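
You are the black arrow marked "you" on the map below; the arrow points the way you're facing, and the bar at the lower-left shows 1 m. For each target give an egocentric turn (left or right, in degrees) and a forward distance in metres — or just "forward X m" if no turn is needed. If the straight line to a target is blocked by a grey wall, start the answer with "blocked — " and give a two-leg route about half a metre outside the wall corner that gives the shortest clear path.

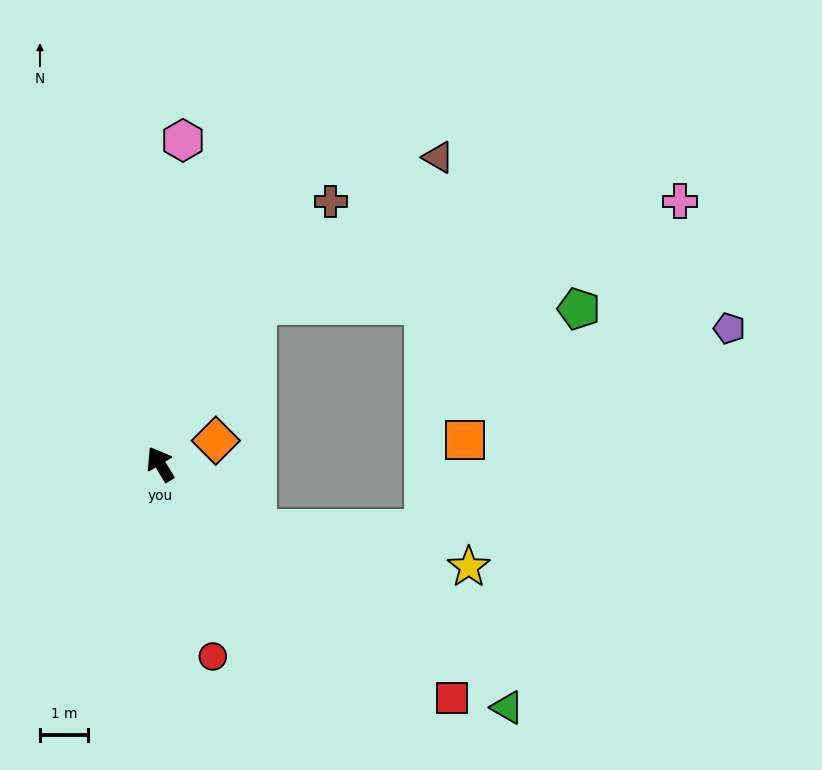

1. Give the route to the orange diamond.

turn right 98°, forward 1.2 m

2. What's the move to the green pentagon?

blocked — turn right 62°, forward 3.9 m, then turn right 60°, forward 6.7 m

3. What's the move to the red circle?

turn left 164°, forward 4.1 m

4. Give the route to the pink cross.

blocked — turn right 62°, forward 3.9 m, then turn right 45°, forward 9.0 m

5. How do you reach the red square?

turn right 160°, forward 7.7 m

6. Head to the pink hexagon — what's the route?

turn right 35°, forward 6.7 m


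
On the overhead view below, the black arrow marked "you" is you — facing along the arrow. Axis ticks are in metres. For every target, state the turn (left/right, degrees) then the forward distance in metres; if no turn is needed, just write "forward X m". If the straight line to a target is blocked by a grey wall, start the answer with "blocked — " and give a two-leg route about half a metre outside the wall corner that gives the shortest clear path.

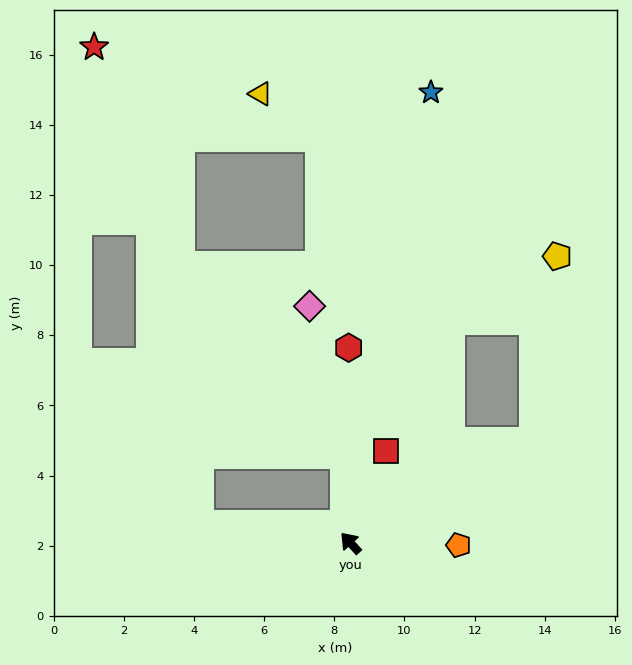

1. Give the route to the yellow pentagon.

blocked — turn right 103°, forward 6.0 m, then turn left 53°, forward 5.3 m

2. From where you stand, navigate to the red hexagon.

turn right 42°, forward 5.6 m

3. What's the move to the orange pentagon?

turn right 133°, forward 3.1 m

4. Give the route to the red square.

turn right 63°, forward 2.8 m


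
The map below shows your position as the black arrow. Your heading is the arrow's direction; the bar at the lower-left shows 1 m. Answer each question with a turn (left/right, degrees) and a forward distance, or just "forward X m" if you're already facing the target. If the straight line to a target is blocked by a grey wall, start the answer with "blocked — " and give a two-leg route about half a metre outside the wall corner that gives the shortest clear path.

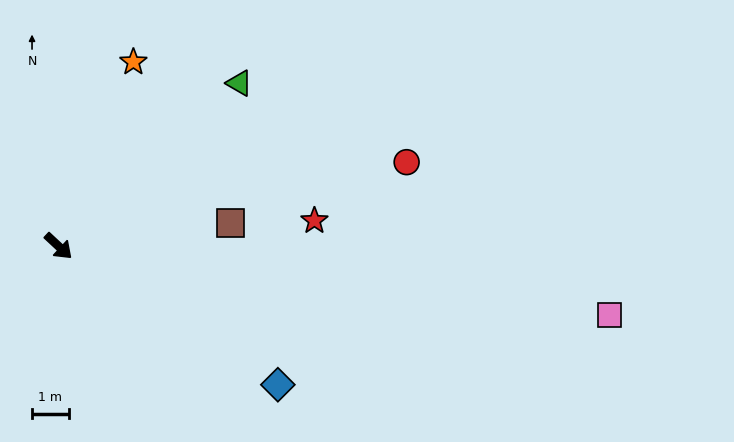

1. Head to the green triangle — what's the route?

turn left 85°, forward 6.6 m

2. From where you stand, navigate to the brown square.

turn left 51°, forward 4.7 m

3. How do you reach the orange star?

turn left 111°, forward 5.4 m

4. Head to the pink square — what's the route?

turn left 36°, forward 15.2 m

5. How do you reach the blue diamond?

turn left 11°, forward 7.1 m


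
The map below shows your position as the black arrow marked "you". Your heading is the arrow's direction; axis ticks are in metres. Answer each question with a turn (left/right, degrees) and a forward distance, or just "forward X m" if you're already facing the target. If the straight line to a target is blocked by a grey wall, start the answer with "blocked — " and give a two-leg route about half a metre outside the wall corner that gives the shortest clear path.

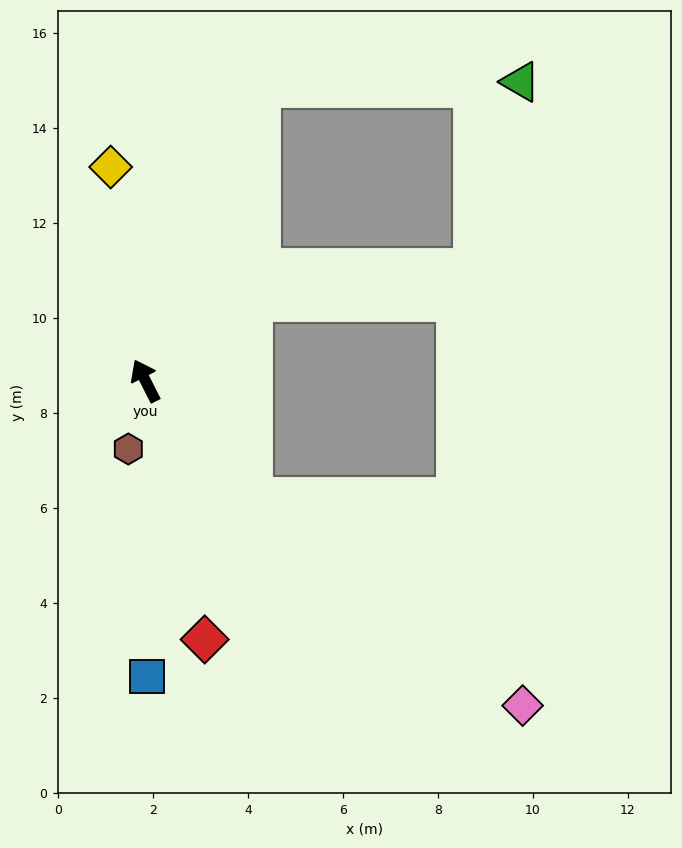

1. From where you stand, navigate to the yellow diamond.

turn right 18°, forward 4.6 m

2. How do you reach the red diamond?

turn left 166°, forward 5.6 m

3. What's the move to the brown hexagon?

turn left 139°, forward 1.5 m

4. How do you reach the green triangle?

blocked — turn right 48°, forward 6.6 m, then turn right 68°, forward 5.5 m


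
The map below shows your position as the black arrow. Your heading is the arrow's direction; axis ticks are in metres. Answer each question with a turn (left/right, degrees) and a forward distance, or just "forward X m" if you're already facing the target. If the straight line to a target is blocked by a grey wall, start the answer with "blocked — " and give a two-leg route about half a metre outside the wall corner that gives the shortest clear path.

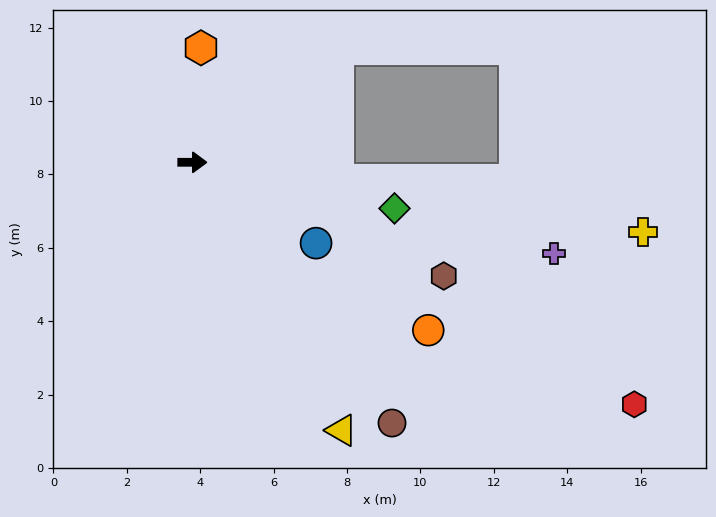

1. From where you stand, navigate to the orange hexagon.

turn left 86°, forward 3.1 m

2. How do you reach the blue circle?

turn right 33°, forward 4.0 m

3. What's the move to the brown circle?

turn right 52°, forward 8.9 m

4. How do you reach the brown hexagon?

turn right 24°, forward 7.5 m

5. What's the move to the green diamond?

turn right 13°, forward 5.6 m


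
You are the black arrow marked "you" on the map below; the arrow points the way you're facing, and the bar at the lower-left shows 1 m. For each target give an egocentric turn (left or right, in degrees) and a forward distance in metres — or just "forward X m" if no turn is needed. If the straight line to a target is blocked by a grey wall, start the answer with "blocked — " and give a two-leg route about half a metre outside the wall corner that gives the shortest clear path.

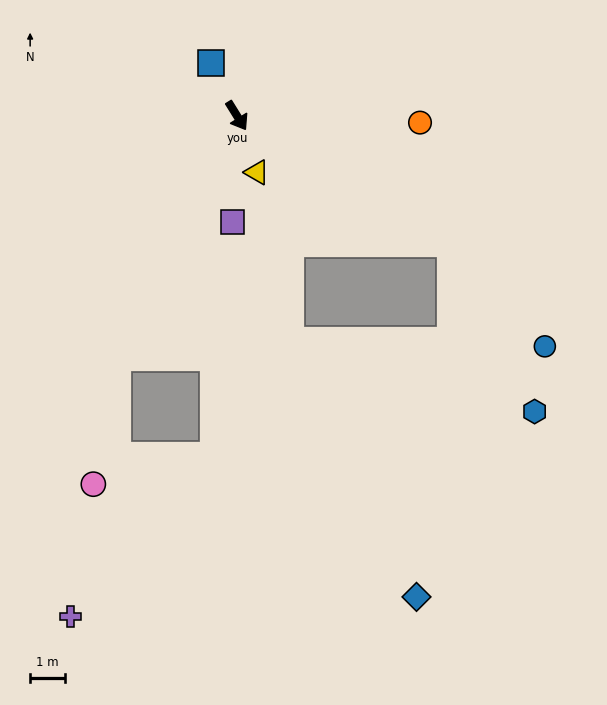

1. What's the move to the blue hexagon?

blocked — turn left 28°, forward 7.2 m, then turn right 34°, forward 5.4 m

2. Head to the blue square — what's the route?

turn left 174°, forward 1.7 m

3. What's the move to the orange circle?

turn left 56°, forward 5.3 m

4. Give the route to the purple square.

turn right 34°, forward 3.1 m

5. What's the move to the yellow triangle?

turn right 12°, forward 1.7 m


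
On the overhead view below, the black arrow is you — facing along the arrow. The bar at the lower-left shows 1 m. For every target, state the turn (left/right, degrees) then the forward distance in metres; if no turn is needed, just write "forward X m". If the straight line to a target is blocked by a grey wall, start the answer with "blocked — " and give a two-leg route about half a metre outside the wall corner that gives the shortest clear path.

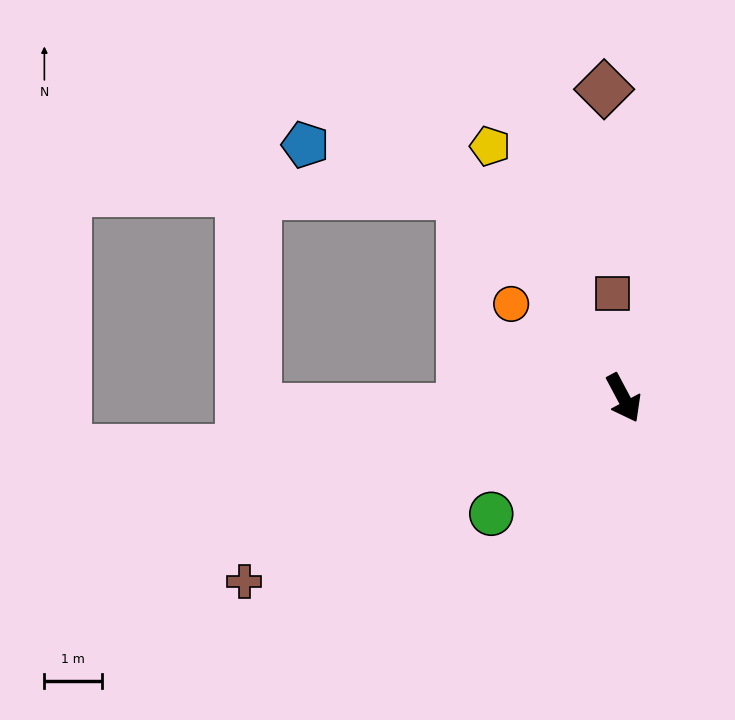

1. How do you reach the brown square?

turn left 158°, forward 1.8 m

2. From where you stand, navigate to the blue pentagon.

blocked — turn right 169°, forward 4.5 m, then turn left 33°, forward 2.8 m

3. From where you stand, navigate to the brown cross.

turn right 92°, forward 7.3 m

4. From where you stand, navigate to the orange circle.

turn right 158°, forward 2.5 m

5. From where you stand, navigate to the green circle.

turn right 77°, forward 3.1 m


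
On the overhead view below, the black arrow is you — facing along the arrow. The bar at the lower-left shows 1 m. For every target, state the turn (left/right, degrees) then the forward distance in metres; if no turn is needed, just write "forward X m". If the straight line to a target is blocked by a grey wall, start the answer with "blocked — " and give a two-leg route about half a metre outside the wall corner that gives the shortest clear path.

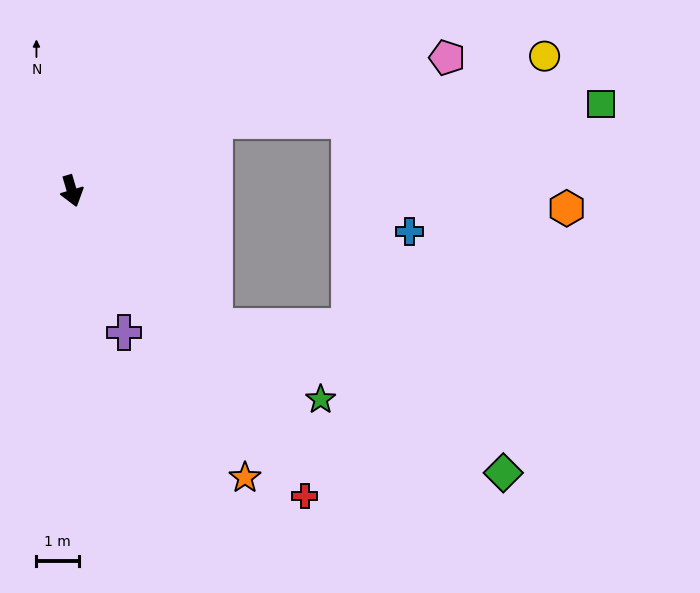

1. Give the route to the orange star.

turn left 15°, forward 7.9 m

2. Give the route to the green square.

blocked — turn left 100°, forward 3.8 m, then turn right 24°, forward 9.2 m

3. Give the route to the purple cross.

turn left 4°, forward 3.6 m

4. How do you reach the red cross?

turn left 21°, forward 9.1 m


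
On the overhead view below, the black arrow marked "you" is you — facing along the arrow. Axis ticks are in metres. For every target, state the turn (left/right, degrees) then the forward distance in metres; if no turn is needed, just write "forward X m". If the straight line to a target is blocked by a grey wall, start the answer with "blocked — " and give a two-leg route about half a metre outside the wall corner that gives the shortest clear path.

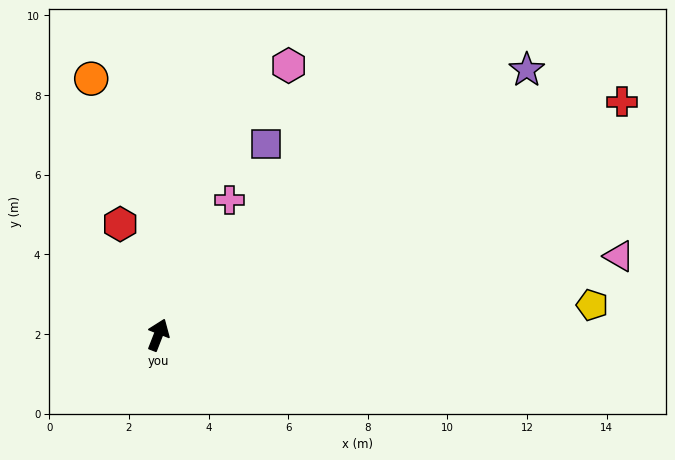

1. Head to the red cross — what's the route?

turn right 42°, forward 13.0 m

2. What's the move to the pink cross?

turn right 7°, forward 3.8 m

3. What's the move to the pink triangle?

turn right 59°, forward 11.7 m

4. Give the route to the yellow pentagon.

turn right 65°, forward 10.9 m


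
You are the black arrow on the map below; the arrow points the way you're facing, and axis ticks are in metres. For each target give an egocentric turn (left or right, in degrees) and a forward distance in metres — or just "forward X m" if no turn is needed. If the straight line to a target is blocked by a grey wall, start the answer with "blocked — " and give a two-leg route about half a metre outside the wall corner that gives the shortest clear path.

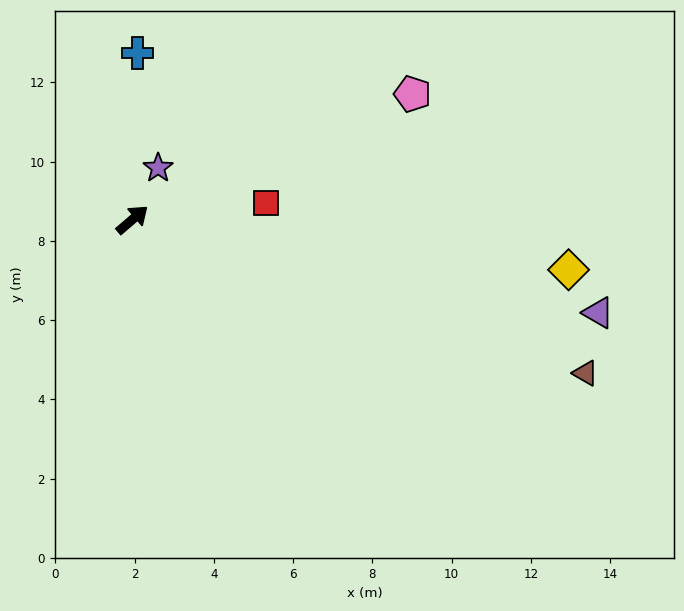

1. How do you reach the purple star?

turn left 23°, forward 1.5 m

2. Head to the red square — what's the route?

turn right 34°, forward 3.4 m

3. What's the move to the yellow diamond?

turn right 47°, forward 11.1 m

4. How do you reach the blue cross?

turn left 48°, forward 4.2 m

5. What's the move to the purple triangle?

turn right 52°, forward 12.0 m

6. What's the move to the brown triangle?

turn right 59°, forward 12.1 m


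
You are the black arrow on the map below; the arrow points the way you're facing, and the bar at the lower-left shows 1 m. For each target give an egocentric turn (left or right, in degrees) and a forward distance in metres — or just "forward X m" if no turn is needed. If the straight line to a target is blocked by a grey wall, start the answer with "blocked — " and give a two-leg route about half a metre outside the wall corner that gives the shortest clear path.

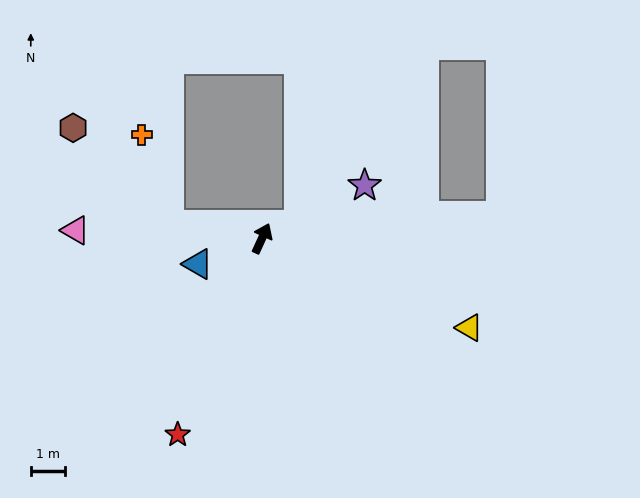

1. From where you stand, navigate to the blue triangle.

turn left 136°, forward 2.0 m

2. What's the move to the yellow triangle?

turn right 89°, forward 6.5 m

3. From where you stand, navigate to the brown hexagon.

blocked — turn left 106°, forward 2.7 m, then turn right 37°, forward 3.9 m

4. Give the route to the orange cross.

blocked — turn left 106°, forward 2.7 m, then turn right 65°, forward 2.7 m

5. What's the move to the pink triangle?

turn left 112°, forward 5.4 m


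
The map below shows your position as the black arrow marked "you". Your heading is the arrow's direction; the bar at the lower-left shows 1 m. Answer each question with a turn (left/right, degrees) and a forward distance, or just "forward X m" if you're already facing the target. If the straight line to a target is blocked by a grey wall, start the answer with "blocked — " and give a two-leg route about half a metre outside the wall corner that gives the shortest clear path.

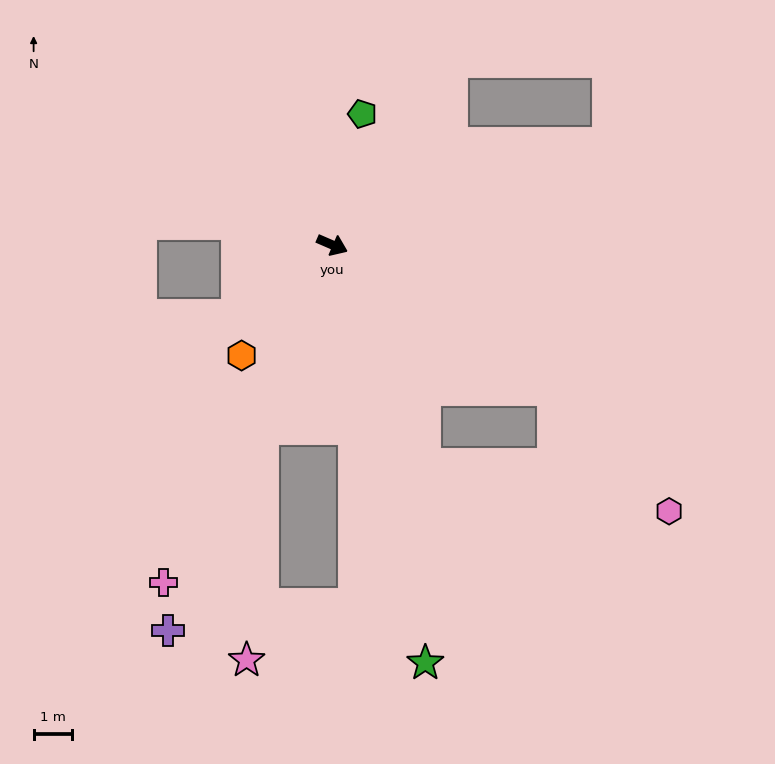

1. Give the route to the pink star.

blocked — turn right 87°, forward 5.1 m, then turn left 16°, forward 6.1 m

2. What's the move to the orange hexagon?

turn right 106°, forward 3.8 m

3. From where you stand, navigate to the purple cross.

turn right 90°, forward 11.0 m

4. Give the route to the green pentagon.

turn left 100°, forward 3.5 m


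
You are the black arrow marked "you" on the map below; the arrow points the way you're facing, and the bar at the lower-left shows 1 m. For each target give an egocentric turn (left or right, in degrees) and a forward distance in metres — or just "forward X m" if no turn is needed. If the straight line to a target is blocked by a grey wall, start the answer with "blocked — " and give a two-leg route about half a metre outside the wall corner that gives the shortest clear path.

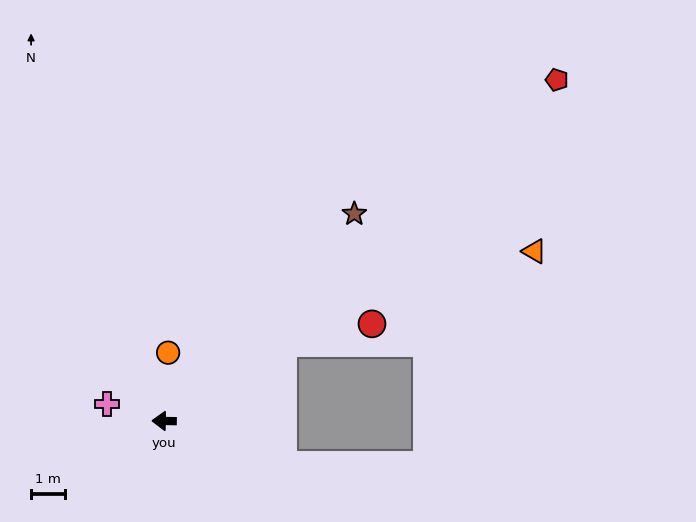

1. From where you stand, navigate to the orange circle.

turn right 92°, forward 2.0 m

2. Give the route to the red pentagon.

turn right 138°, forward 15.3 m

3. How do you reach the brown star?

turn right 132°, forward 8.3 m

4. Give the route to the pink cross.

turn right 15°, forward 1.7 m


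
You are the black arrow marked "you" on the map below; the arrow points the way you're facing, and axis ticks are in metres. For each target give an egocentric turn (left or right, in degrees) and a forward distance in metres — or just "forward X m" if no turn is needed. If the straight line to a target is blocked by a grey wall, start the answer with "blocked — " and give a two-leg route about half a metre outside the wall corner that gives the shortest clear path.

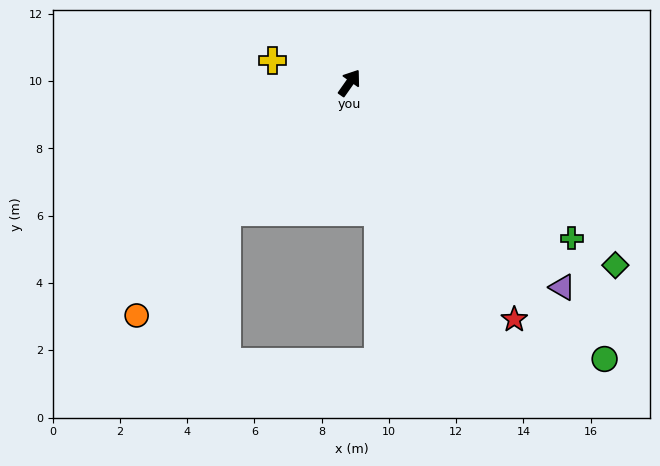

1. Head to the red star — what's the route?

turn right 110°, forward 8.6 m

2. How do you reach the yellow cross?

turn left 109°, forward 2.4 m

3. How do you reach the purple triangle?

turn right 99°, forward 8.8 m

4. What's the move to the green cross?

turn right 90°, forward 8.1 m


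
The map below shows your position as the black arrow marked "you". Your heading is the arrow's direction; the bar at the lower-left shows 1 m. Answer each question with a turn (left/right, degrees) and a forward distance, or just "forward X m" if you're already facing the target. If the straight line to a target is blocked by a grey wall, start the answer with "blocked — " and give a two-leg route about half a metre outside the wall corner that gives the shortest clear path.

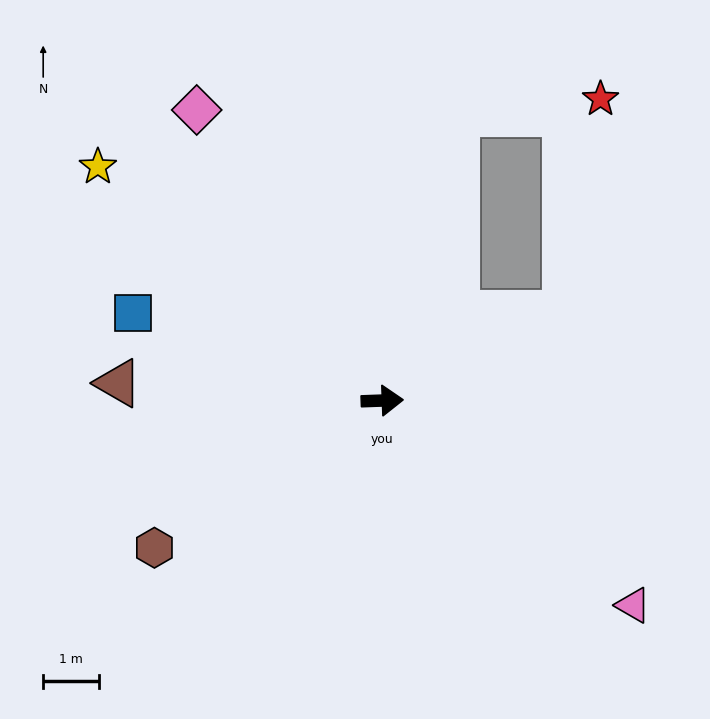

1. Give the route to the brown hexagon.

turn right 149°, forward 4.9 m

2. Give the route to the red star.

blocked — turn left 23°, forward 3.7 m, then turn left 56°, forward 3.9 m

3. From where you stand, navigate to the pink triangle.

turn right 41°, forward 5.8 m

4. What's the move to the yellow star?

turn left 139°, forward 6.6 m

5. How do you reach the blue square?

turn left 159°, forward 4.8 m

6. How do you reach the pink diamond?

turn left 120°, forward 6.2 m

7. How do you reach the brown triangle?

turn left 174°, forward 4.8 m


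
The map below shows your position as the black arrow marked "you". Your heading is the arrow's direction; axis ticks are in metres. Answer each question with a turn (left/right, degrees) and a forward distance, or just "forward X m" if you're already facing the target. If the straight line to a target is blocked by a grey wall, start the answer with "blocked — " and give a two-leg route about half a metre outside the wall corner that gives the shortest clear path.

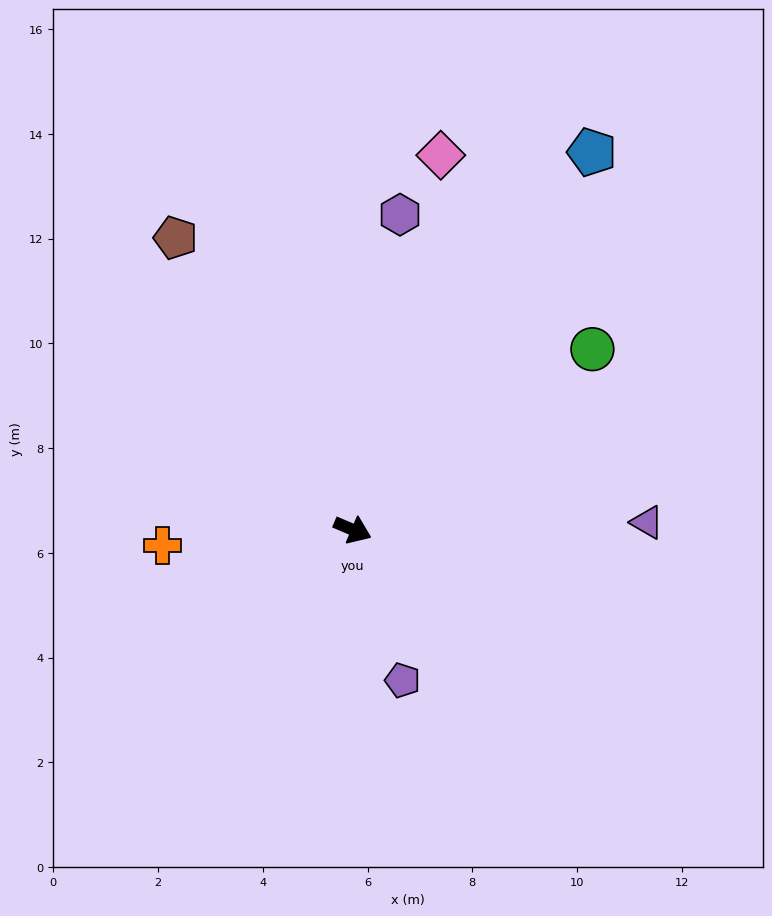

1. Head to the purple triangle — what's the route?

turn left 24°, forward 5.6 m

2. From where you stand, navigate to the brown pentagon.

turn left 144°, forward 6.5 m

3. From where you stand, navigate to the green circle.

turn left 60°, forward 5.7 m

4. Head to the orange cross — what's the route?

turn right 152°, forward 3.6 m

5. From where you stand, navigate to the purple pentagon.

turn right 49°, forward 3.0 m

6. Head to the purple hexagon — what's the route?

turn left 104°, forward 6.1 m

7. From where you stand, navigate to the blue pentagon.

turn left 81°, forward 8.5 m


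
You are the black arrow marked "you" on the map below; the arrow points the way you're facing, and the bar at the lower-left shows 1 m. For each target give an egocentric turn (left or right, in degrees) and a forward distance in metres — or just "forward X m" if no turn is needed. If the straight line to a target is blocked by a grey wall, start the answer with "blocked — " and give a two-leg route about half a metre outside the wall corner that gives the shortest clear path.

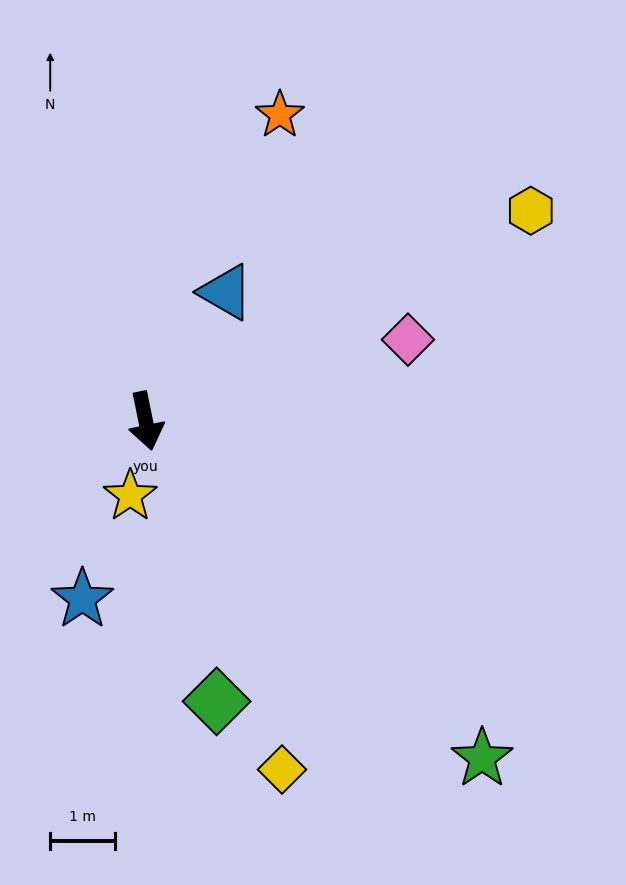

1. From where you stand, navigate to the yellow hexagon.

turn left 107°, forward 6.7 m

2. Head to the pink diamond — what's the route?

turn left 96°, forward 4.2 m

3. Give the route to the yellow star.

turn right 23°, forward 1.2 m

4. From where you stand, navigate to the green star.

turn left 33°, forward 7.3 m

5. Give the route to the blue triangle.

turn left 137°, forward 2.3 m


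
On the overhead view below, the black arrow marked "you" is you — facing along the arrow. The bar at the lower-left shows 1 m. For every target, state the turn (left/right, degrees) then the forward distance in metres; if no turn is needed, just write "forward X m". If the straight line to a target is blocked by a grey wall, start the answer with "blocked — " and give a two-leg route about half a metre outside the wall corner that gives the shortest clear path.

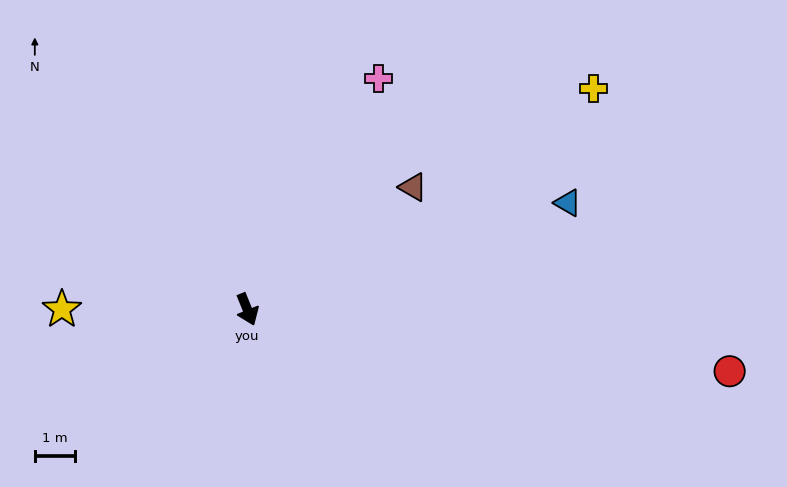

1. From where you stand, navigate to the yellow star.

turn right 112°, forward 4.6 m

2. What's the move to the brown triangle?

turn left 104°, forward 5.1 m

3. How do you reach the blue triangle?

turn left 86°, forward 8.4 m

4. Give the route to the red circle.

turn left 61°, forward 12.0 m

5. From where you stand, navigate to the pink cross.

turn left 128°, forward 6.6 m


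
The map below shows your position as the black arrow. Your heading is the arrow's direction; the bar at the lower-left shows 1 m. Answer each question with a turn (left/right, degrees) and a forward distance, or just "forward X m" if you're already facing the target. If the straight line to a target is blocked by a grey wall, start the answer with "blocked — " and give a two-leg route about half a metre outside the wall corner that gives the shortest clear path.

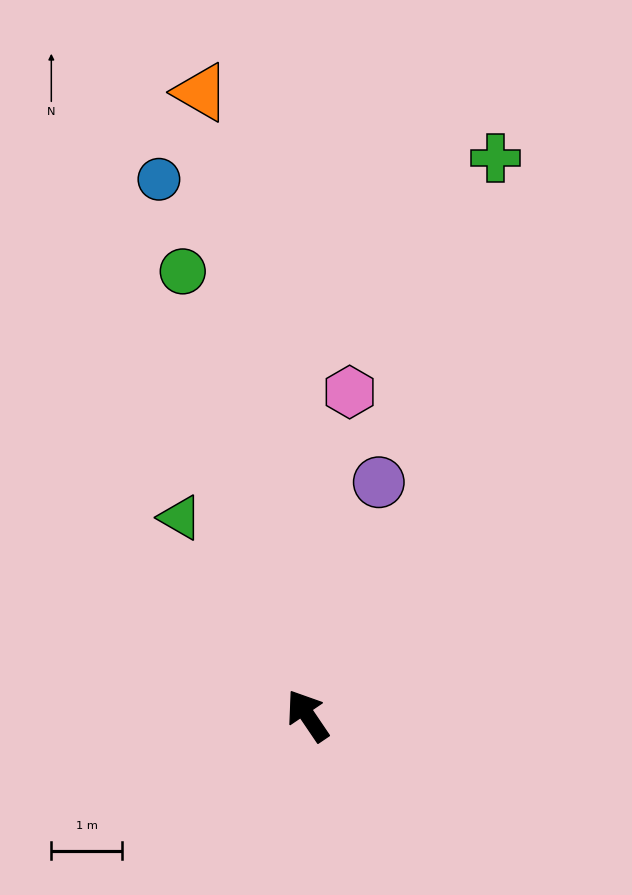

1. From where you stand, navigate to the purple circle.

turn right 51°, forward 3.5 m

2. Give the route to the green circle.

turn right 18°, forward 6.6 m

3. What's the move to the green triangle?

forward 3.3 m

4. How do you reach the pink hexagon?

turn right 42°, forward 4.6 m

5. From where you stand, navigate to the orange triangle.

turn right 24°, forward 9.0 m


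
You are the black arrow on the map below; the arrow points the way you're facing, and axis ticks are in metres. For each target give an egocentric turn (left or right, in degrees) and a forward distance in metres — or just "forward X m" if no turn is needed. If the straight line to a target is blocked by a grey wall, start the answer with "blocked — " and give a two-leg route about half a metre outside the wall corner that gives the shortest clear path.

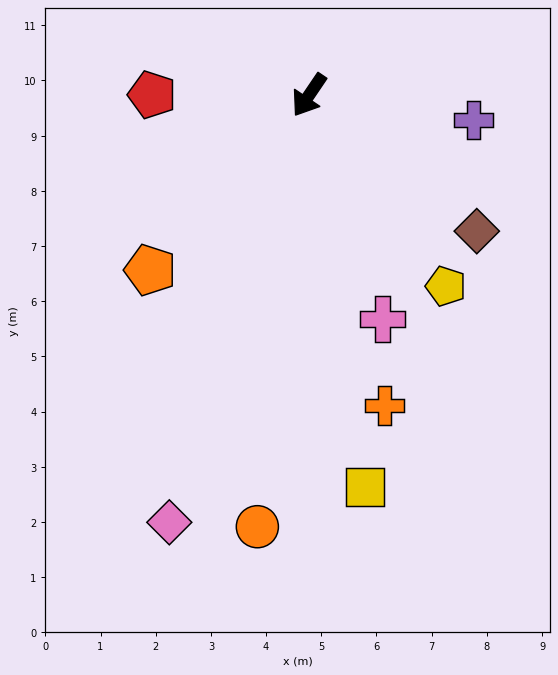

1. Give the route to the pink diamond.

turn left 16°, forward 8.1 m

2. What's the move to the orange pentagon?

turn right 8°, forward 4.3 m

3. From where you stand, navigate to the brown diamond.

turn left 85°, forward 3.9 m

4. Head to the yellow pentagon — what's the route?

turn left 70°, forward 4.3 m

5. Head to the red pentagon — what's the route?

turn right 56°, forward 2.8 m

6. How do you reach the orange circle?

turn left 27°, forward 7.9 m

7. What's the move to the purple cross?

turn left 116°, forward 3.0 m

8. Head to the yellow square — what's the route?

turn left 42°, forward 7.2 m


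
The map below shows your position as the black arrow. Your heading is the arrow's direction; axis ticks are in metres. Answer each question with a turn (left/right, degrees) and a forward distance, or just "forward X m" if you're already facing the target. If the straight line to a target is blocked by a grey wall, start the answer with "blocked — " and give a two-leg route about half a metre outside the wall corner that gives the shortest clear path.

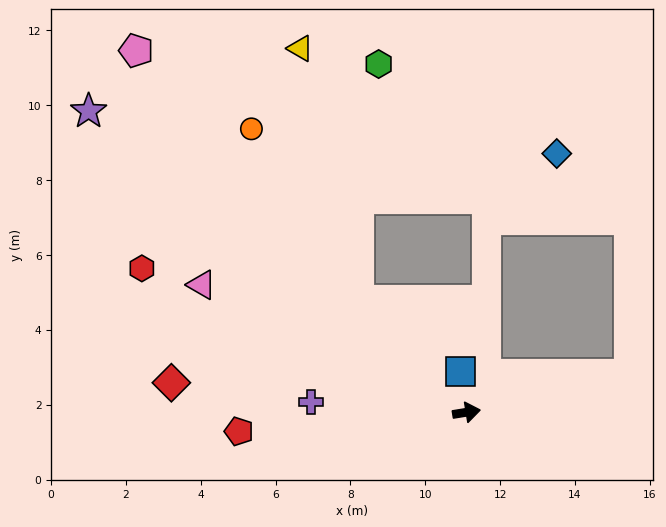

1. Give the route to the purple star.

turn left 132°, forward 12.9 m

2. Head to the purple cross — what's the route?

turn left 167°, forward 4.2 m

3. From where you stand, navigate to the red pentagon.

turn left 176°, forward 6.1 m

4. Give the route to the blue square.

turn left 89°, forward 1.1 m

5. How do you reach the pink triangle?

turn left 145°, forward 7.9 m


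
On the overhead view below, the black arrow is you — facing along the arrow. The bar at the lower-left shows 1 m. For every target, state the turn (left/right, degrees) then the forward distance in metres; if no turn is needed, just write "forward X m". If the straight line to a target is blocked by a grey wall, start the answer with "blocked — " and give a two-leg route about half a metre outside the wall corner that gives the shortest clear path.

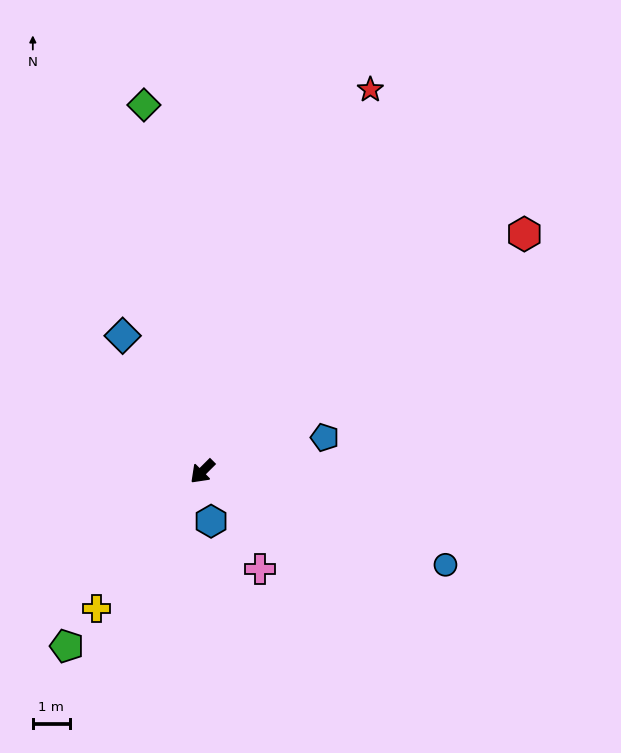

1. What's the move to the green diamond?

turn right 126°, forward 10.1 m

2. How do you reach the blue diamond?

turn right 104°, forward 4.3 m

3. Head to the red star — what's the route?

turn right 159°, forward 11.3 m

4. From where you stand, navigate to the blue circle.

turn left 114°, forward 7.1 m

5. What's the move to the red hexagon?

turn left 172°, forward 10.9 m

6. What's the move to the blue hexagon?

turn left 55°, forward 1.4 m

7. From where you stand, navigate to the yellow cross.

turn left 7°, forward 4.7 m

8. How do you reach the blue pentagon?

turn left 151°, forward 3.4 m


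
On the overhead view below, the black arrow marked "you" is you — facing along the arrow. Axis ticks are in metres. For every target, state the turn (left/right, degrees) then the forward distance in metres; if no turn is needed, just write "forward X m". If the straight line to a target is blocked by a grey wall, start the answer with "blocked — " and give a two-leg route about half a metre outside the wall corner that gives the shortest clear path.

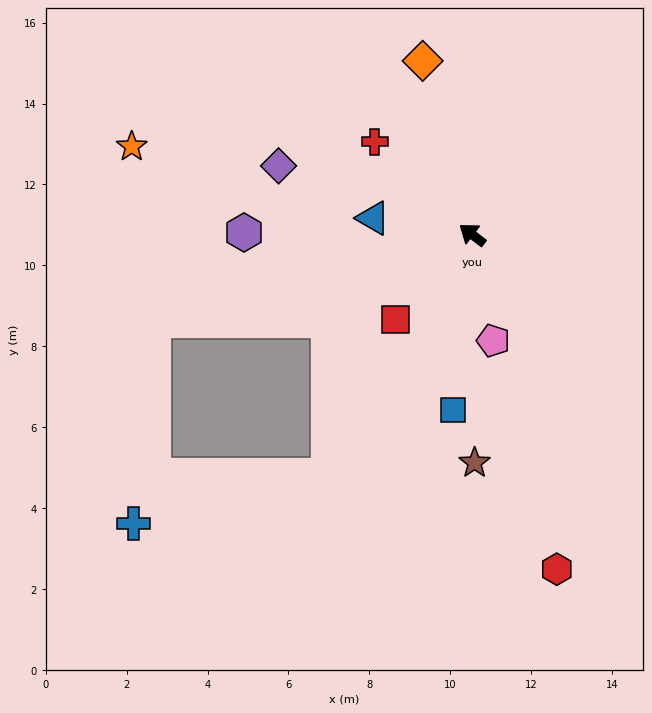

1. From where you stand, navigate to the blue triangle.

turn left 28°, forward 2.5 m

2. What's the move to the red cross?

turn right 6°, forward 3.3 m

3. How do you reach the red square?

turn left 85°, forward 2.8 m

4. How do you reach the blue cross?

blocked — turn left 52°, forward 8.2 m, then turn left 70°, forward 5.0 m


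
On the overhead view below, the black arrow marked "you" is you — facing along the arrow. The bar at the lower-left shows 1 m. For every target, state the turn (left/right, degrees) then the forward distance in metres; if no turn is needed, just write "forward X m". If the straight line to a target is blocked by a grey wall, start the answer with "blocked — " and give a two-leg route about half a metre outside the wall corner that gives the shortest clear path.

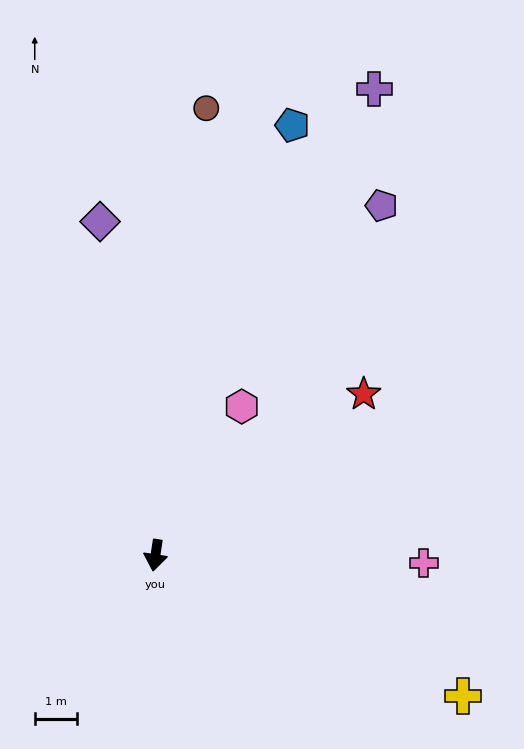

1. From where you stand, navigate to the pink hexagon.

turn left 159°, forward 4.0 m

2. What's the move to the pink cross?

turn left 97°, forward 6.3 m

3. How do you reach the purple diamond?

turn right 162°, forward 7.9 m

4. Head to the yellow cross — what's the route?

turn left 74°, forward 7.9 m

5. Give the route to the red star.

turn left 136°, forward 6.2 m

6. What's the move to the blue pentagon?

turn left 171°, forward 10.6 m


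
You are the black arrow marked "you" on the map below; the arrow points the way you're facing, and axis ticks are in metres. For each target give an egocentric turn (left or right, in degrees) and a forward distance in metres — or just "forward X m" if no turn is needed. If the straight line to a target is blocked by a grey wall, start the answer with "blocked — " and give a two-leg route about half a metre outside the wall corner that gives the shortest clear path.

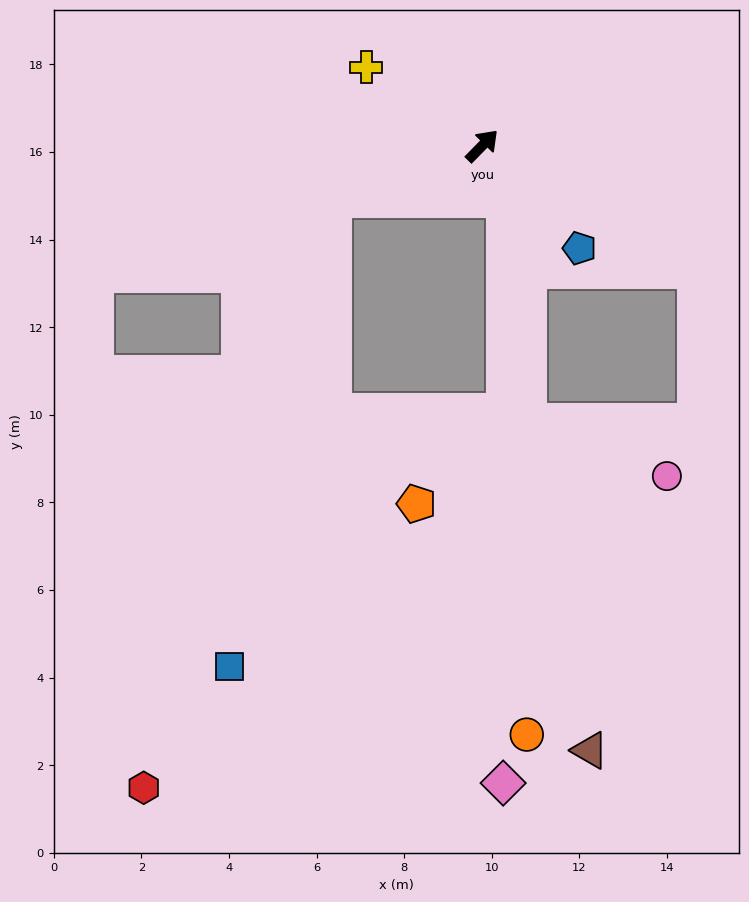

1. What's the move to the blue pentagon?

turn right 92°, forward 3.2 m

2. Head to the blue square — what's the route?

blocked — turn left 154°, forward 3.6 m, then turn left 58°, forward 10.9 m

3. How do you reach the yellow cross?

turn left 100°, forward 3.2 m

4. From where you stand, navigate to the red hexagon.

blocked — turn left 154°, forward 3.6 m, then turn left 53°, forward 14.1 m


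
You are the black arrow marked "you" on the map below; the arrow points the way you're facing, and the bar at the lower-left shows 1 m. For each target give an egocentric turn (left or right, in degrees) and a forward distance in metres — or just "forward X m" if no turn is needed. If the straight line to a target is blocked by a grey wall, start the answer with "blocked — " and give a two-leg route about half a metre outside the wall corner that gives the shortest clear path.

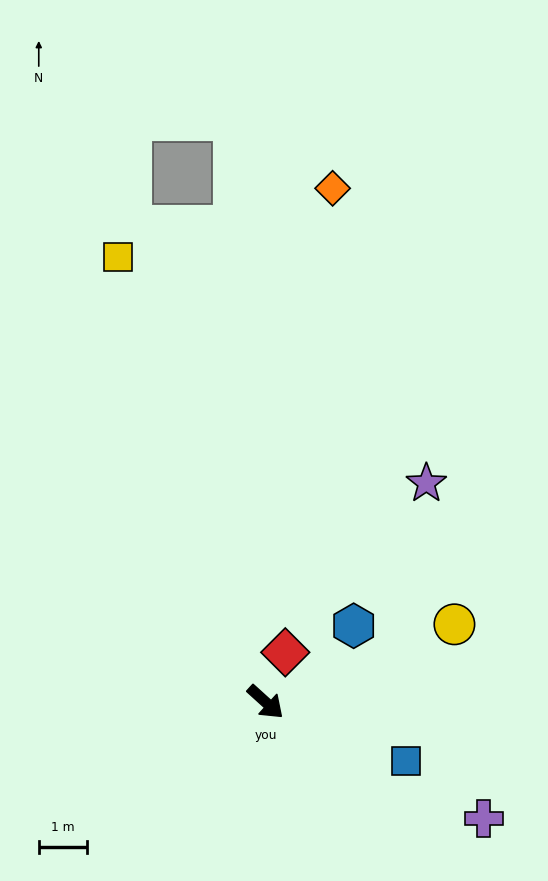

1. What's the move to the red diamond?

turn left 111°, forward 1.1 m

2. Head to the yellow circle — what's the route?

turn left 65°, forward 4.2 m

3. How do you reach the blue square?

turn left 19°, forward 3.2 m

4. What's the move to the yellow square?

turn left 151°, forward 9.7 m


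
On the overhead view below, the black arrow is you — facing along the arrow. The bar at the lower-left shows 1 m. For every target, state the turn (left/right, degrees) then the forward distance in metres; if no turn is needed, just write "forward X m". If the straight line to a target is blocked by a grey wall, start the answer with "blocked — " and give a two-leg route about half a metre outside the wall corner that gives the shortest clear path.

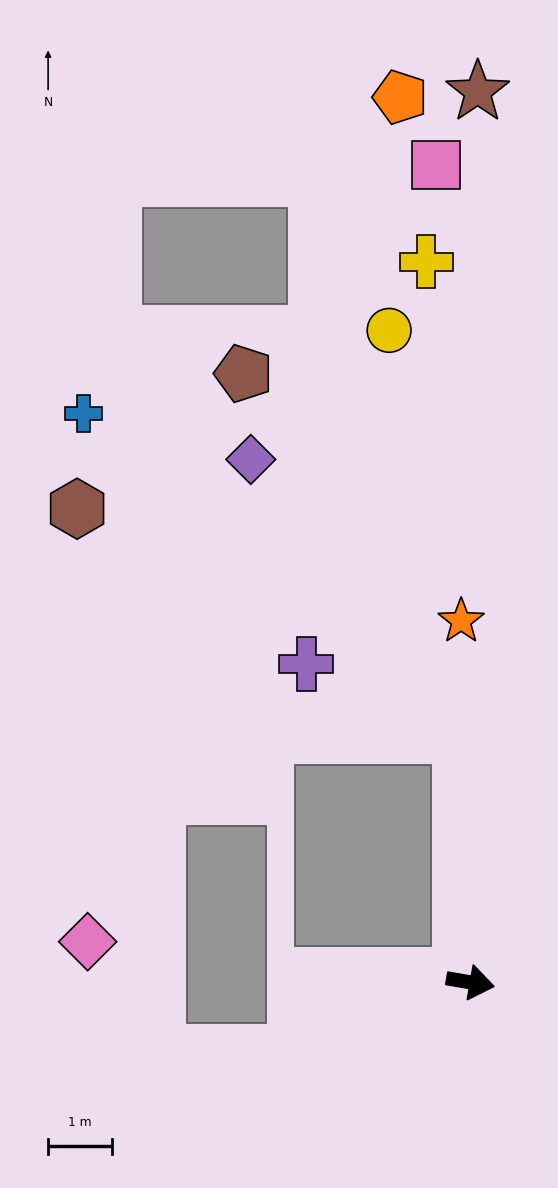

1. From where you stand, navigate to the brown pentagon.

blocked — turn left 102°, forward 3.9 m, then turn left 29°, forward 6.6 m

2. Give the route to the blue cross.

blocked — turn left 102°, forward 3.9 m, then turn left 47°, forward 7.8 m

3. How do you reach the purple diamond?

blocked — turn left 102°, forward 3.9 m, then turn left 35°, forward 5.4 m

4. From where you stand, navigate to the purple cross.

blocked — turn left 102°, forward 3.9 m, then turn left 63°, forward 2.7 m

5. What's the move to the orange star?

turn left 101°, forward 5.7 m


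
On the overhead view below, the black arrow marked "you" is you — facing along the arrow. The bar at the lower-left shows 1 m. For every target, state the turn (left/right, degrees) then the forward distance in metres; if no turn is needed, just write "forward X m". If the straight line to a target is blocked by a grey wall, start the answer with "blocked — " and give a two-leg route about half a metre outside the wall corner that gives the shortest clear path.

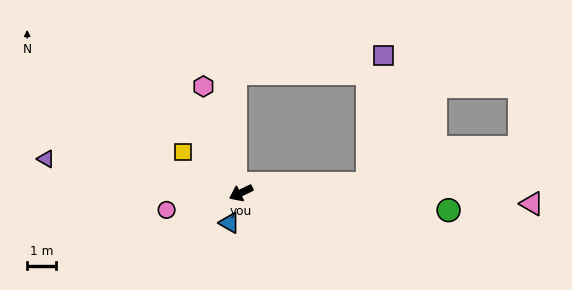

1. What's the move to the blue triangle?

turn left 43°, forward 1.1 m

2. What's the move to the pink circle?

turn right 13°, forward 2.6 m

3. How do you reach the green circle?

turn left 149°, forward 7.2 m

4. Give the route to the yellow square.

turn right 61°, forward 2.4 m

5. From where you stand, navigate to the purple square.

blocked — turn left 158°, forward 4.4 m, then turn left 79°, forward 4.5 m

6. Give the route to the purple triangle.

turn right 36°, forward 6.8 m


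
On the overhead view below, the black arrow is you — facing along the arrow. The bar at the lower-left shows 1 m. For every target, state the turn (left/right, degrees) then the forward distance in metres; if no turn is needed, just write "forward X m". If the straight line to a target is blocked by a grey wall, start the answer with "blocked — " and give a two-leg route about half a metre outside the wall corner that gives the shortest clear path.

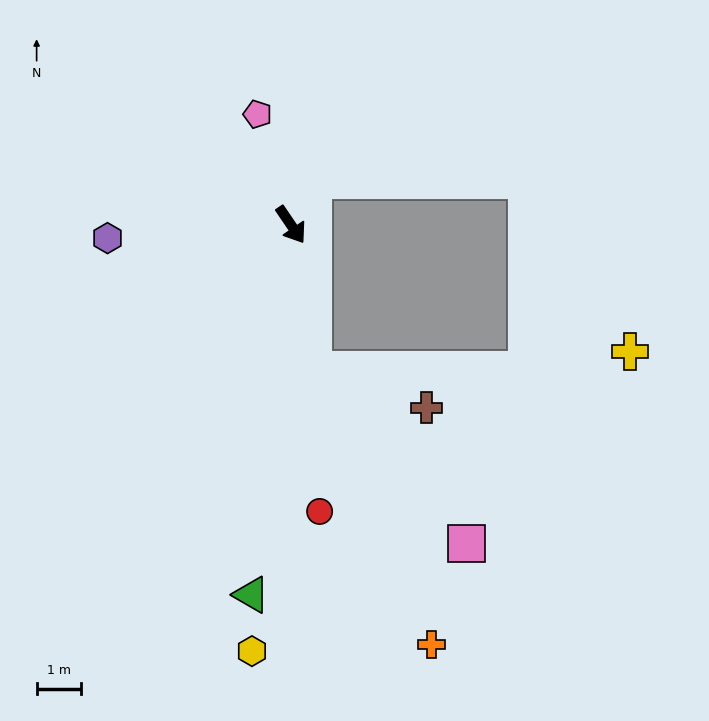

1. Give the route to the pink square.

blocked — turn right 26°, forward 3.3 m, then turn left 33°, forward 5.2 m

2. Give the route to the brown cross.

blocked — turn right 26°, forward 3.3 m, then turn left 64°, forward 2.7 m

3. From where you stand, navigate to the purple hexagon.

turn right 120°, forward 4.1 m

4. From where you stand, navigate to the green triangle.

turn right 40°, forward 8.4 m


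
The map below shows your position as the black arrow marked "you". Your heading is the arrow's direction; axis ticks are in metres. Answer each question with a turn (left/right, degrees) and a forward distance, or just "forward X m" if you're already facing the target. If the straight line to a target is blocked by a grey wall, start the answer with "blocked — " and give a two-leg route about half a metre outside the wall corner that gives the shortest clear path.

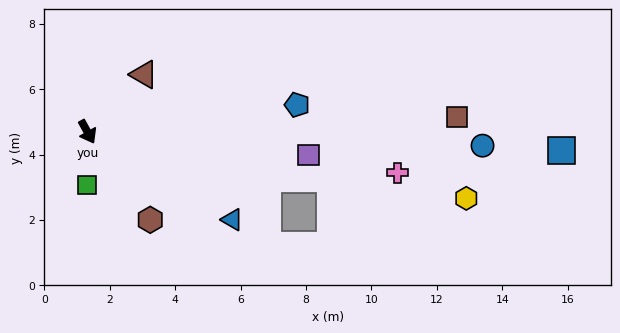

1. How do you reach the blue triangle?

turn left 30°, forward 5.2 m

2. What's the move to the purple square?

turn left 55°, forward 6.8 m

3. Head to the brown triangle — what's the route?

turn left 106°, forward 2.5 m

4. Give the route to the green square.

turn right 30°, forward 1.6 m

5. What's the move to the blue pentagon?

turn left 68°, forward 6.5 m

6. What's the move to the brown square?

turn left 63°, forward 11.3 m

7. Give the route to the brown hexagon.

turn left 7°, forward 3.3 m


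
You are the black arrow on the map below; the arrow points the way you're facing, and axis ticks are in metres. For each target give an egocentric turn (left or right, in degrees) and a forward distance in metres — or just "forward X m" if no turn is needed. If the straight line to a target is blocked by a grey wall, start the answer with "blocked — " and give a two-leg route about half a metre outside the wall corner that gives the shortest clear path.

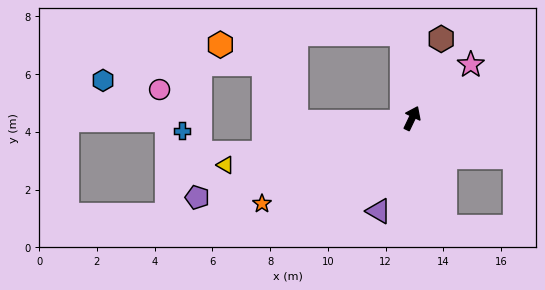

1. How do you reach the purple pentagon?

turn left 136°, forward 7.9 m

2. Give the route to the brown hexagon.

turn left 5°, forward 2.9 m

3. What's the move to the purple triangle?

turn right 174°, forward 3.4 m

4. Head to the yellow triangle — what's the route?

turn left 130°, forward 6.7 m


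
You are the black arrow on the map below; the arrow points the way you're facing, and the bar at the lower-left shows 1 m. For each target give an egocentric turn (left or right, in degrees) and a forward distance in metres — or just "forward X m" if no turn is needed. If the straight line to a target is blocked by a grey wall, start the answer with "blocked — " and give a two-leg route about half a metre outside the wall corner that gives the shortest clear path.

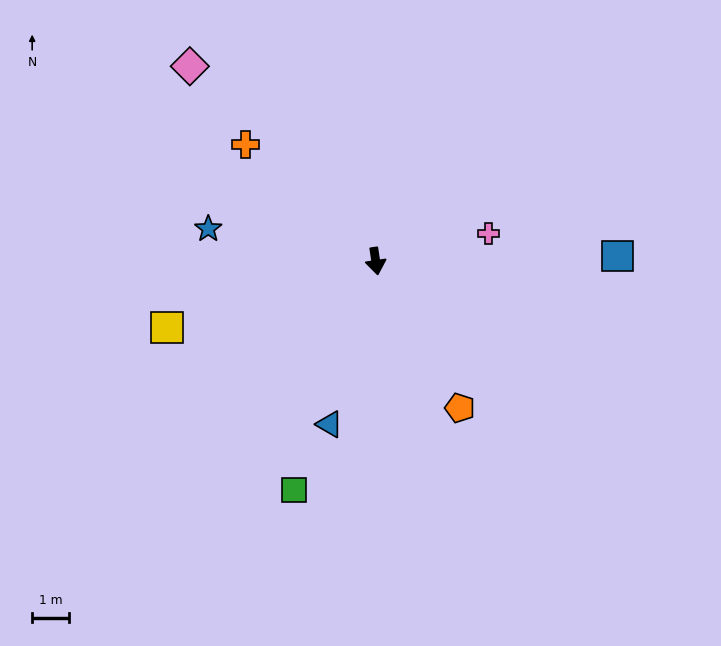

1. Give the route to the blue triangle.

turn right 24°, forward 4.6 m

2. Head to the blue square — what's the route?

turn left 83°, forward 6.5 m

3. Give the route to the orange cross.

turn right 140°, forward 4.7 m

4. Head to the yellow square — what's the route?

turn right 81°, forward 5.9 m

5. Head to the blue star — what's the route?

turn right 109°, forward 4.6 m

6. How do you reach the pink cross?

turn left 95°, forward 3.1 m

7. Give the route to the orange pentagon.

turn left 21°, forward 4.5 m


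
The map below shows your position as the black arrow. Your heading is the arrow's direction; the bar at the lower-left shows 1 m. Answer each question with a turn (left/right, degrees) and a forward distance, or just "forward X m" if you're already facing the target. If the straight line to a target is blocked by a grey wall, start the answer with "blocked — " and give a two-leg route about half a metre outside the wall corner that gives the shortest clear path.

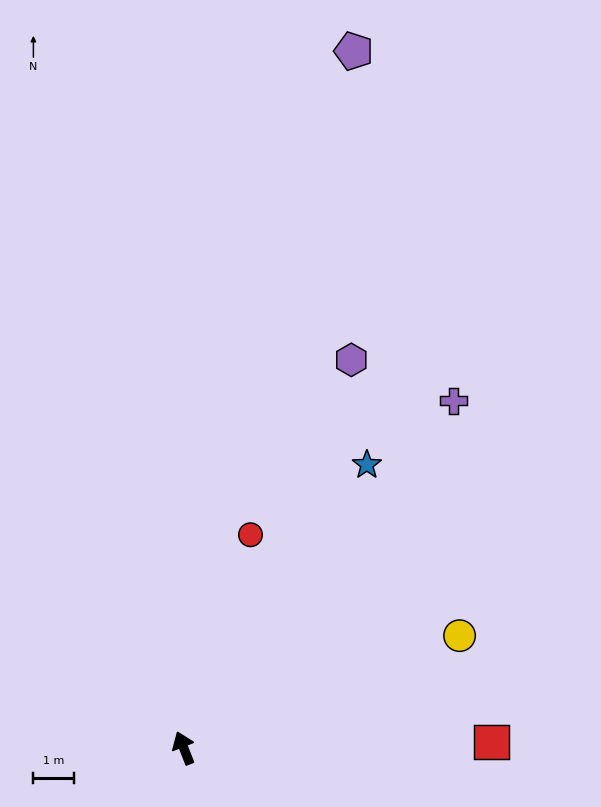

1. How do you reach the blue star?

turn right 54°, forward 8.2 m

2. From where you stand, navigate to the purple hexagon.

turn right 45°, forward 10.3 m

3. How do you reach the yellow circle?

turn right 89°, forward 7.3 m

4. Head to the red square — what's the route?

turn right 110°, forward 7.5 m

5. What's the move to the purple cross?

turn right 59°, forward 10.7 m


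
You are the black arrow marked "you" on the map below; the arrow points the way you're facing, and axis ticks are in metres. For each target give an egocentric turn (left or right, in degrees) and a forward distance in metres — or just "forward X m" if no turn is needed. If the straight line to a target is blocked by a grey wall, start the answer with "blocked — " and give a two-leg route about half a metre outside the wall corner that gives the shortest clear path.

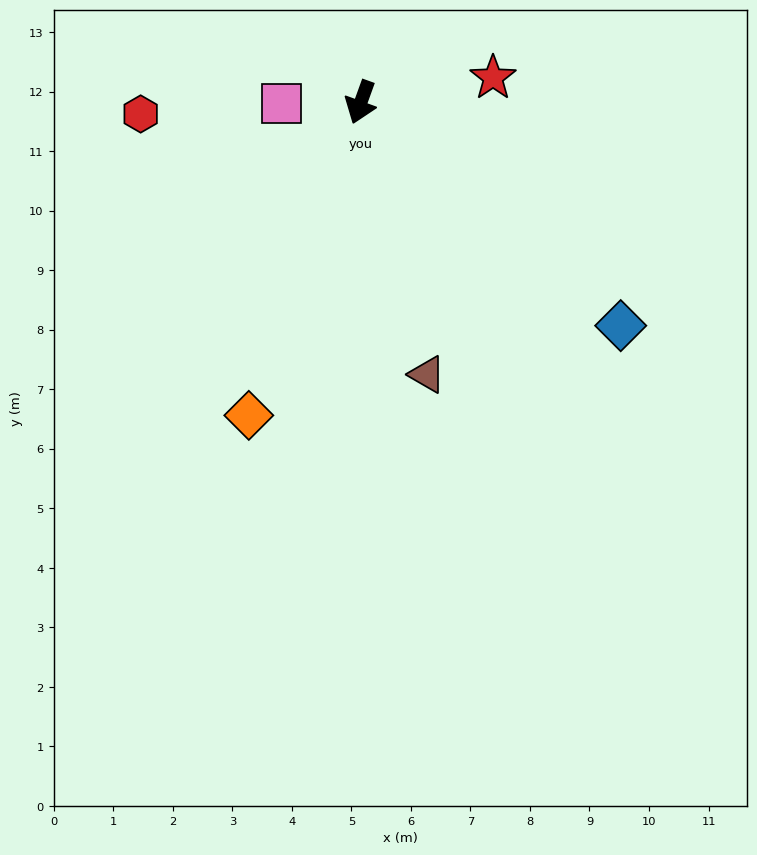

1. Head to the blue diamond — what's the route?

turn left 69°, forward 5.8 m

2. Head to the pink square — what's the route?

turn right 69°, forward 1.3 m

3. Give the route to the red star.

turn left 120°, forward 2.3 m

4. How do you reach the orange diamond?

forward 5.6 m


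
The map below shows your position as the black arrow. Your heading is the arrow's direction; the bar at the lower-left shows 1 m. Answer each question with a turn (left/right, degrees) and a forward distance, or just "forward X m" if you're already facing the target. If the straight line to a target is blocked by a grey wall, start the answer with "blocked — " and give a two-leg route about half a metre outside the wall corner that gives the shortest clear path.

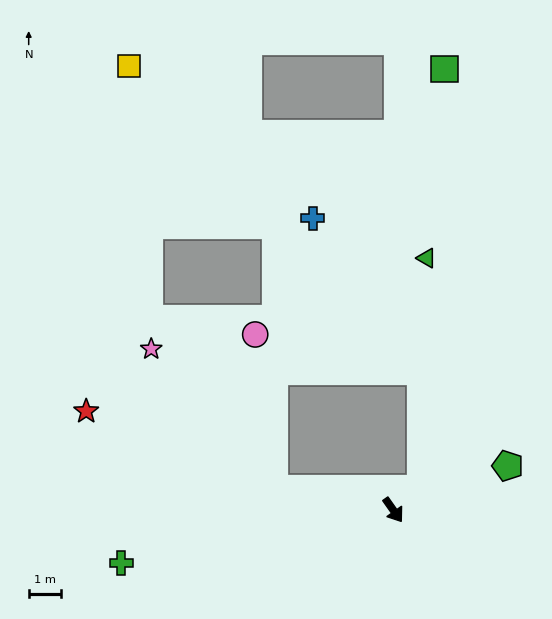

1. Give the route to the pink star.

blocked — turn right 135°, forward 3.7 m, then turn right 39°, forward 5.7 m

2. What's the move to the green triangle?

blocked — turn left 93°, forward 1.1 m, then turn left 50°, forward 7.1 m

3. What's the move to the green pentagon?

turn left 76°, forward 3.8 m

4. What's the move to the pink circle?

blocked — turn right 135°, forward 3.7 m, then turn right 73°, forward 4.8 m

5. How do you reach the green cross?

turn right 114°, forward 8.5 m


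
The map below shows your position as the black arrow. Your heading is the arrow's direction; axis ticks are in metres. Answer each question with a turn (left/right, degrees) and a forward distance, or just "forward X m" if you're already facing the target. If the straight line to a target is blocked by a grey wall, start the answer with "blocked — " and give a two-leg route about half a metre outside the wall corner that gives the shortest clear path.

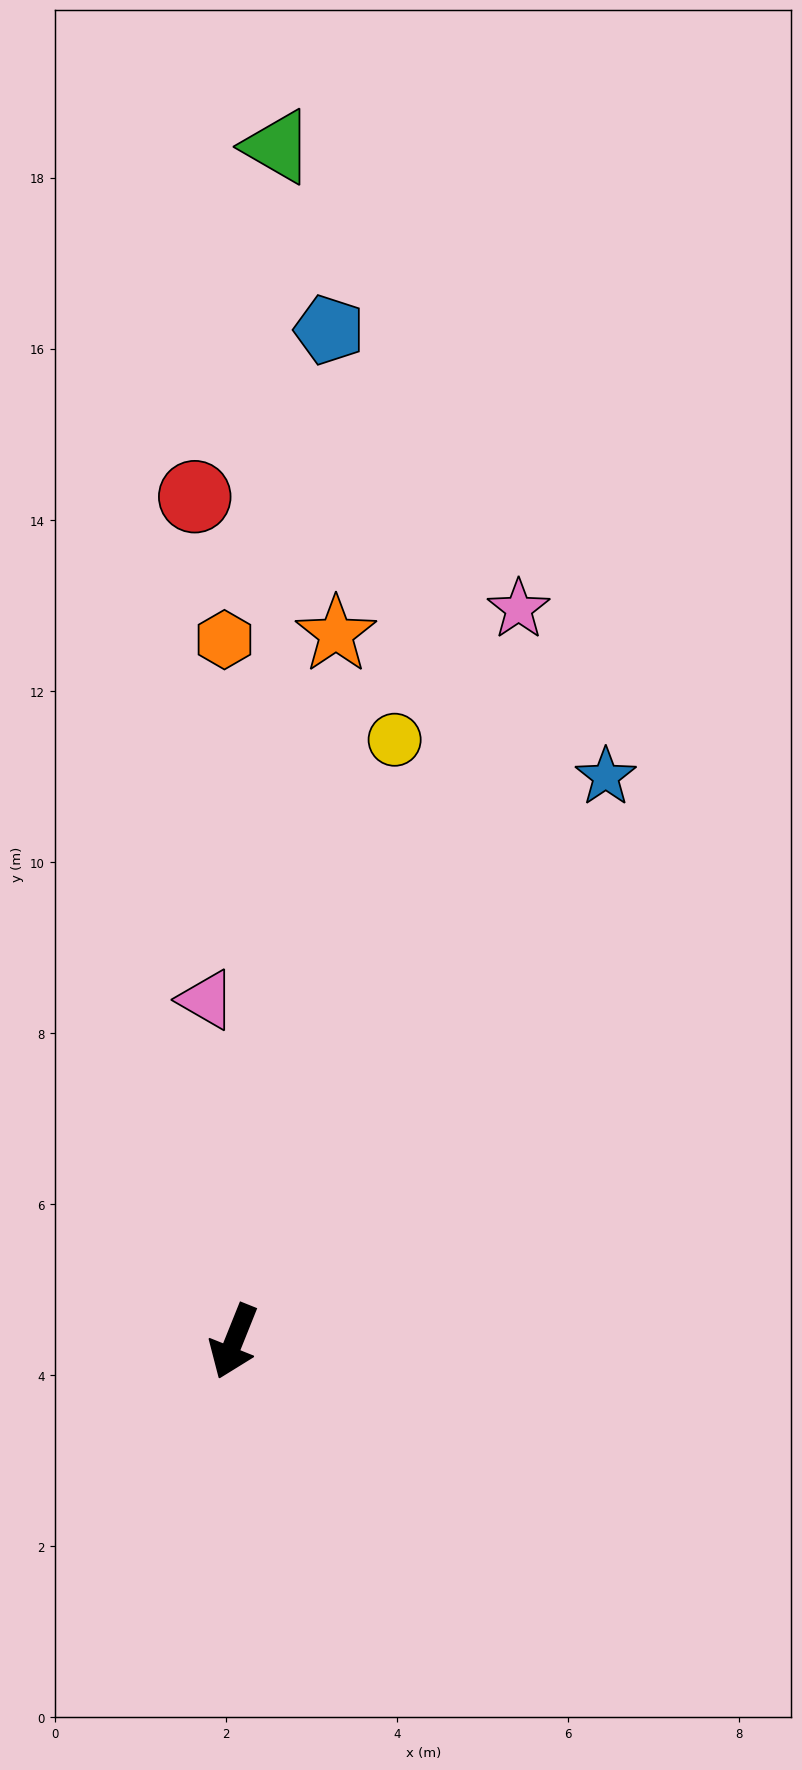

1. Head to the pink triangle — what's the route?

turn right 154°, forward 4.0 m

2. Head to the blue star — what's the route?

turn left 169°, forward 7.9 m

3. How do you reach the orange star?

turn right 166°, forward 8.4 m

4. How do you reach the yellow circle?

turn right 173°, forward 7.3 m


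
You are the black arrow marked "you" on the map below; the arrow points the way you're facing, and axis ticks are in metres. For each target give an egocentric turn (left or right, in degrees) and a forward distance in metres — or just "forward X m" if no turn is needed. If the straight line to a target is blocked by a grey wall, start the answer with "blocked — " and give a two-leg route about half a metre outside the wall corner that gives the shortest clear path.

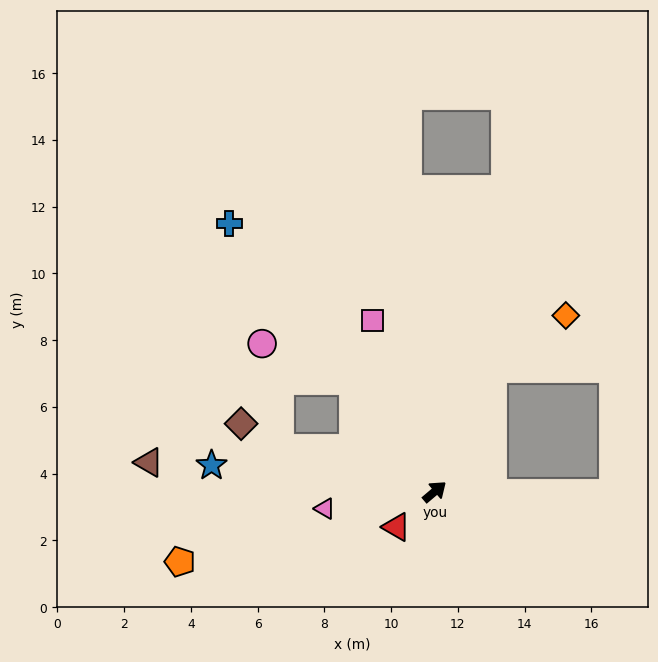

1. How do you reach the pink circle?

blocked — turn left 86°, forward 4.1 m, then turn left 31°, forward 2.9 m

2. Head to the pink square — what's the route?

turn left 70°, forward 5.5 m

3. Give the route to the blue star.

turn left 133°, forward 6.7 m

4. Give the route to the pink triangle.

turn left 149°, forward 3.3 m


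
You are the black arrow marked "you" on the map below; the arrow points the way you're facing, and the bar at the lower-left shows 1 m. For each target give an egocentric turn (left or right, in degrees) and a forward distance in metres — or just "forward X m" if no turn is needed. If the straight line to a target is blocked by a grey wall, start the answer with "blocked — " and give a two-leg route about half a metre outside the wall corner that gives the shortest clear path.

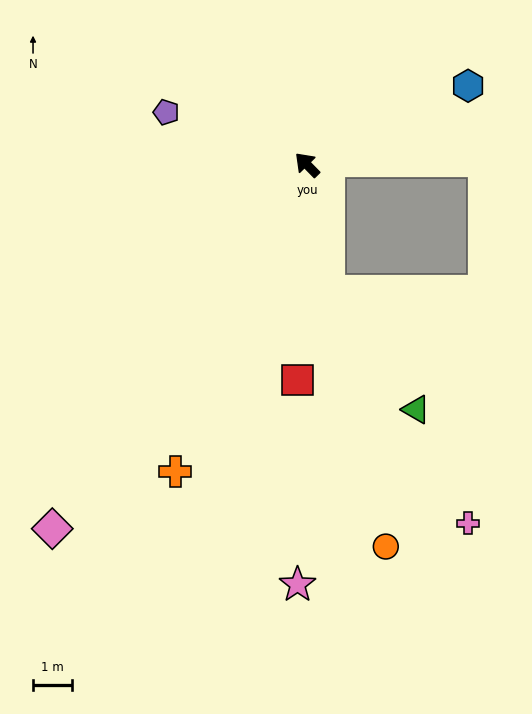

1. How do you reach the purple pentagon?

turn left 25°, forward 3.8 m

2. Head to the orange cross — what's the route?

turn left 112°, forward 8.5 m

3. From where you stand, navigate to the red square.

turn left 133°, forward 5.5 m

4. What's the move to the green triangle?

blocked — turn left 145°, forward 3.3 m, then turn left 27°, forward 3.7 m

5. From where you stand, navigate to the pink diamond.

turn left 101°, forward 11.3 m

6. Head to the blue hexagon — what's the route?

turn right 108°, forward 4.6 m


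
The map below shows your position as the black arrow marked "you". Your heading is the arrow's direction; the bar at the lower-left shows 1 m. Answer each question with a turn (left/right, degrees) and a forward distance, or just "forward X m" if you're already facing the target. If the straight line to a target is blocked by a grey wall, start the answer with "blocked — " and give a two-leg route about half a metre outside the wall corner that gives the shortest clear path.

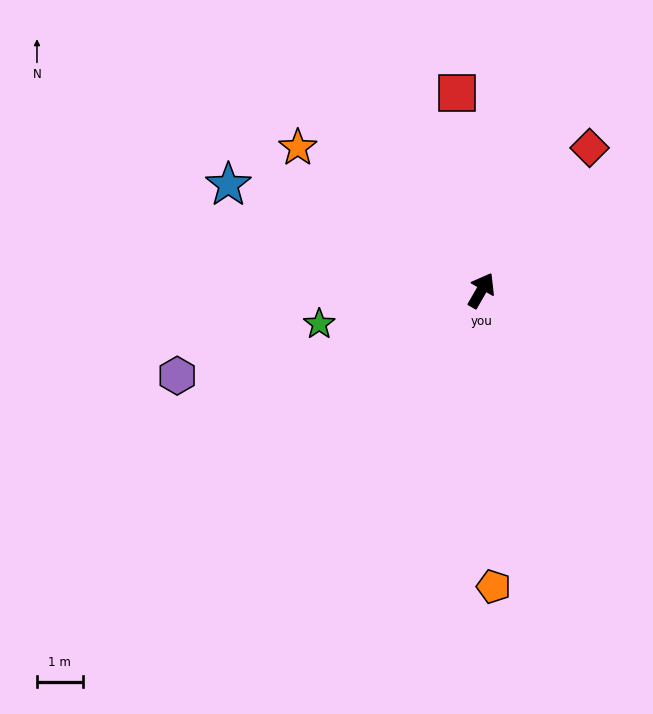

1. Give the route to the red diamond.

turn right 7°, forward 3.9 m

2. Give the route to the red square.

turn left 37°, forward 4.3 m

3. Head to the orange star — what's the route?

turn left 82°, forward 5.1 m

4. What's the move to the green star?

turn left 132°, forward 3.6 m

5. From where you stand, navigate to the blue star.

turn left 97°, forward 6.0 m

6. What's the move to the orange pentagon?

turn right 148°, forward 6.5 m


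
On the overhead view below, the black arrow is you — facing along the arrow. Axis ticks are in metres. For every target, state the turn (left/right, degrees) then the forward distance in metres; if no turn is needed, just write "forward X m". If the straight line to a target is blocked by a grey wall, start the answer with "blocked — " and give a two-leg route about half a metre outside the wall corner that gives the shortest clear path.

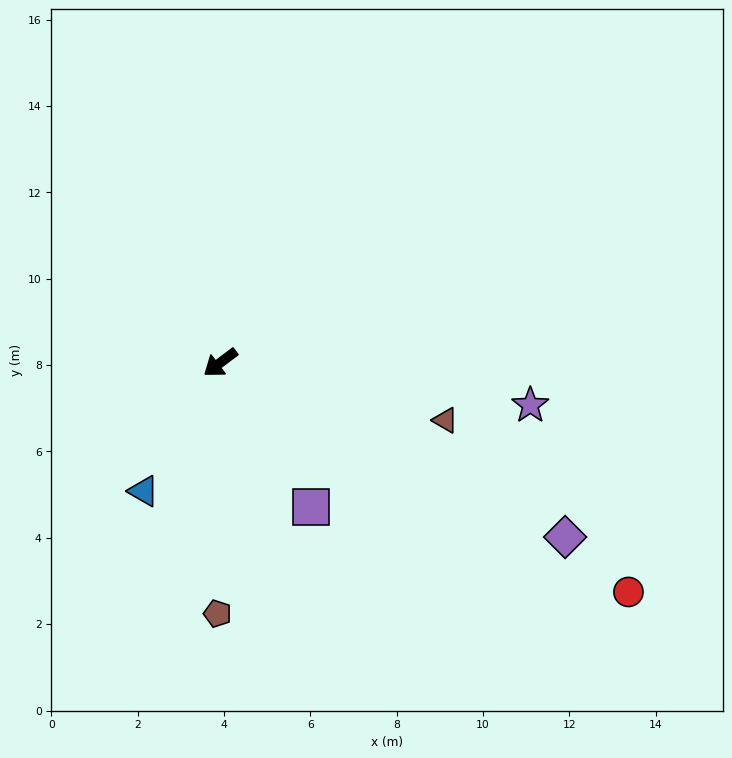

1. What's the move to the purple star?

turn left 135°, forward 7.2 m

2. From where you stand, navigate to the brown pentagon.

turn left 52°, forward 5.8 m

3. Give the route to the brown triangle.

turn left 129°, forward 5.4 m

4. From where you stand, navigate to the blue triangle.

turn left 22°, forward 3.5 m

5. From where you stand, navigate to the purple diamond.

turn left 116°, forward 8.9 m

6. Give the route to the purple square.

turn left 85°, forward 4.0 m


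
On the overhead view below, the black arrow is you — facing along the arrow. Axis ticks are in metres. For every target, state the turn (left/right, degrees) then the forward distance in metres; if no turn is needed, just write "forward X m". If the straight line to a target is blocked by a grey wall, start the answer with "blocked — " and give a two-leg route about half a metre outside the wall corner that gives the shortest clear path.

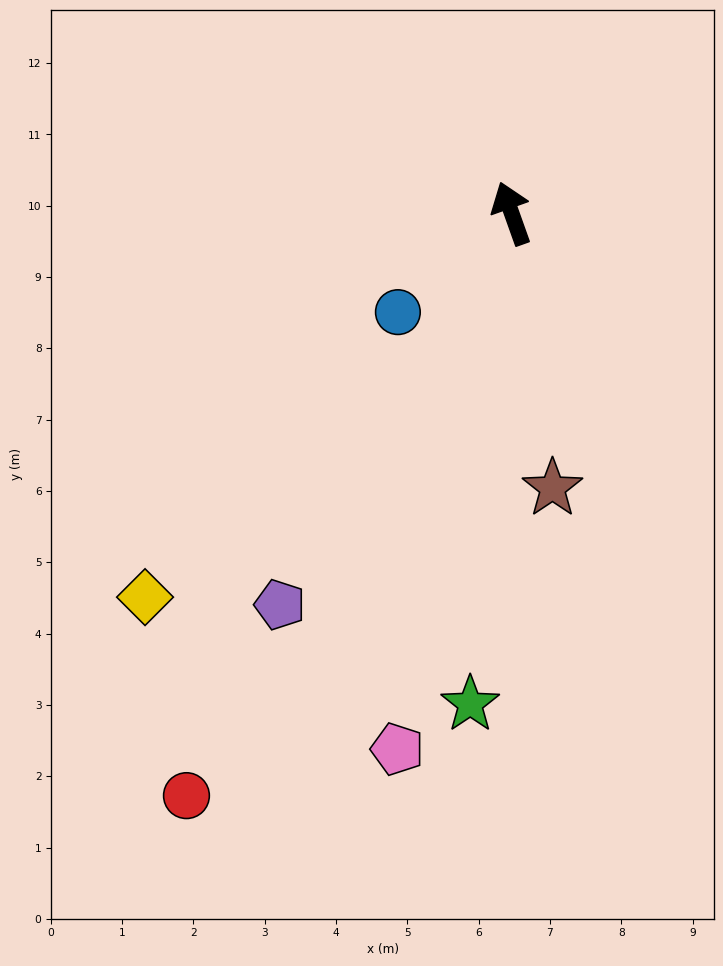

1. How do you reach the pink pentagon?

turn left 148°, forward 7.7 m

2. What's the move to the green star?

turn left 156°, forward 6.9 m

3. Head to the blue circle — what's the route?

turn left 111°, forward 2.1 m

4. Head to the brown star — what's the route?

turn left 169°, forward 3.9 m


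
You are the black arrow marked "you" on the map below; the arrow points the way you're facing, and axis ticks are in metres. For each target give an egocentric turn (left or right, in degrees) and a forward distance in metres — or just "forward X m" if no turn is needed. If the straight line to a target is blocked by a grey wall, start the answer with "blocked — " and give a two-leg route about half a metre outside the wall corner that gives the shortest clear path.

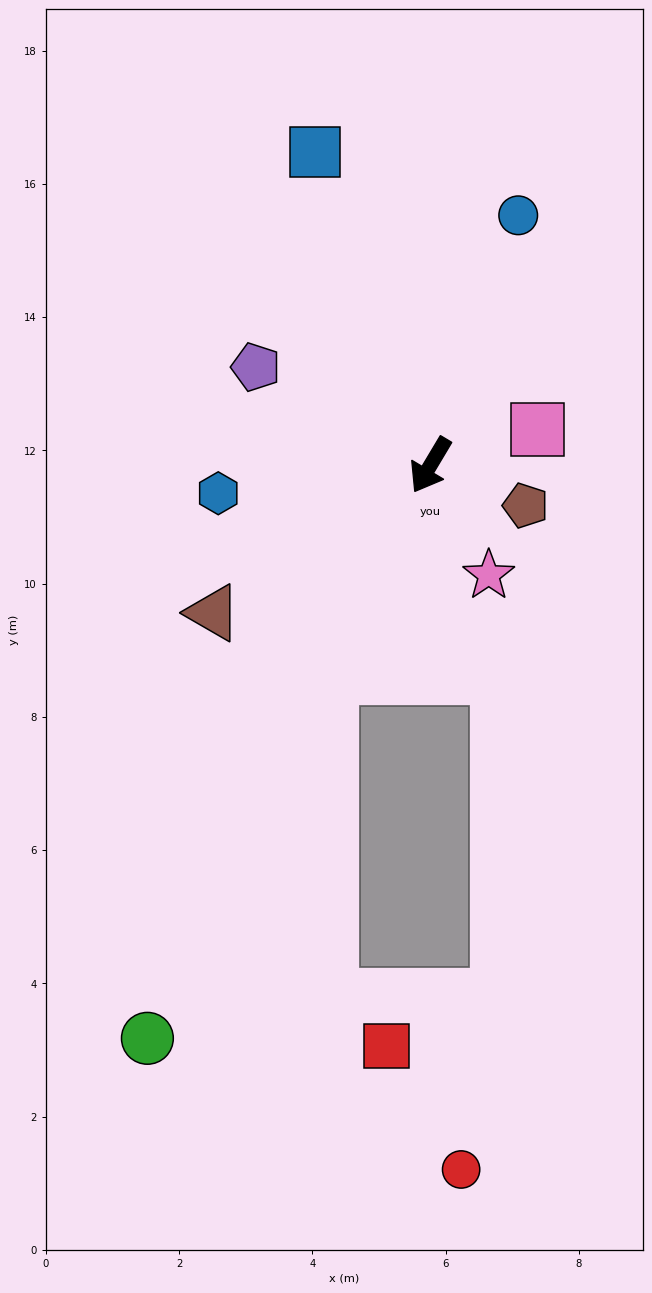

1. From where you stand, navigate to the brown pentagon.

turn left 98°, forward 1.6 m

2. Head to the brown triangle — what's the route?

turn right 25°, forward 3.9 m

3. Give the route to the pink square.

turn left 139°, forward 1.7 m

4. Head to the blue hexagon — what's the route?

turn right 52°, forward 3.2 m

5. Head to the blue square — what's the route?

turn right 129°, forward 5.0 m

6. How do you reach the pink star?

turn left 59°, forward 1.9 m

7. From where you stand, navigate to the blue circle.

turn right 169°, forward 4.0 m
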